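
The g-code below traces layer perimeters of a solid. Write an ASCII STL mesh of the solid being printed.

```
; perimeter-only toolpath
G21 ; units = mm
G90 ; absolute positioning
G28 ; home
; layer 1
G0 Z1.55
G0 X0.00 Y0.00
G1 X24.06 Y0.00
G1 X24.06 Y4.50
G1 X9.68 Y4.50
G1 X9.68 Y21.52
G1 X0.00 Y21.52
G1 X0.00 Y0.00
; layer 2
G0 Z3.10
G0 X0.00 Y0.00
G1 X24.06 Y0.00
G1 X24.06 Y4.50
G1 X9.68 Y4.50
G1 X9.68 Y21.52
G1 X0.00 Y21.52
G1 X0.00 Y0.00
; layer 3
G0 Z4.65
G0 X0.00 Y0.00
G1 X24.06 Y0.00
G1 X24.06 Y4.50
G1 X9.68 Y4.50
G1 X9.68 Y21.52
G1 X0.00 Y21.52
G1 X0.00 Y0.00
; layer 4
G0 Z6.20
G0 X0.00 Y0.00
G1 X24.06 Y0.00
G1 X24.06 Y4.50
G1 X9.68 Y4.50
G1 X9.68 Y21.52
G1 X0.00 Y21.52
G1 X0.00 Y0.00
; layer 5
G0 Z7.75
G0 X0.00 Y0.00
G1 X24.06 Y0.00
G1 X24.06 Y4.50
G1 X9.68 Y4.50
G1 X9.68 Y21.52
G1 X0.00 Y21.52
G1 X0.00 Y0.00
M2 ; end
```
solid part
  facet normal 0.0000 0.0000 -1.0000
    outer loop
      vertex 24.06 4.50 0.00
      vertex 24.06 0.00 0.00
      vertex 0.00 0.00 0.00
    endloop
  endfacet
  facet normal 0.0000 0.0000 -1.0000
    outer loop
      vertex 9.68 4.50 0.00
      vertex 24.06 4.50 0.00
      vertex 0.00 0.00 0.00
    endloop
  endfacet
  facet normal 0.0000 0.0000 -1.0000
    outer loop
      vertex 9.68 21.52 0.00
      vertex 9.68 4.50 0.00
      vertex 0.00 0.00 0.00
    endloop
  endfacet
  facet normal 0.0000 0.0000 -1.0000
    outer loop
      vertex 0.00 21.52 0.00
      vertex 9.68 21.52 0.00
      vertex 0.00 0.00 0.00
    endloop
  endfacet
  facet normal 0.0000 0.0000 1.0000
    outer loop
      vertex 0.00 0.00 7.75
      vertex 24.06 0.00 7.75
      vertex 24.06 4.50 7.75
    endloop
  endfacet
  facet normal 0.0000 0.0000 1.0000
    outer loop
      vertex 0.00 0.00 7.75
      vertex 24.06 4.50 7.75
      vertex 9.68 4.50 7.75
    endloop
  endfacet
  facet normal 0.0000 0.0000 1.0000
    outer loop
      vertex 0.00 0.00 7.75
      vertex 9.68 4.50 7.75
      vertex 9.68 21.52 7.75
    endloop
  endfacet
  facet normal 0.0000 0.0000 1.0000
    outer loop
      vertex 0.00 0.00 7.75
      vertex 9.68 21.52 7.75
      vertex 0.00 21.52 7.75
    endloop
  endfacet
  facet normal 0.0000 -1.0000 0.0000
    outer loop
      vertex 0.00 0.00 0.00
      vertex 24.06 0.00 0.00
      vertex 24.06 0.00 7.75
    endloop
  endfacet
  facet normal 0.0000 -1.0000 0.0000
    outer loop
      vertex 0.00 0.00 0.00
      vertex 24.06 0.00 7.75
      vertex 0.00 0.00 7.75
    endloop
  endfacet
  facet normal 1.0000 0.0000 0.0000
    outer loop
      vertex 24.06 0.00 0.00
      vertex 24.06 4.50 0.00
      vertex 24.06 4.50 7.75
    endloop
  endfacet
  facet normal 1.0000 0.0000 0.0000
    outer loop
      vertex 24.06 0.00 0.00
      vertex 24.06 4.50 7.75
      vertex 24.06 0.00 7.75
    endloop
  endfacet
  facet normal 0.0000 1.0000 0.0000
    outer loop
      vertex 24.06 4.50 0.00
      vertex 9.68 4.50 0.00
      vertex 9.68 4.50 7.75
    endloop
  endfacet
  facet normal 0.0000 1.0000 0.0000
    outer loop
      vertex 24.06 4.50 0.00
      vertex 9.68 4.50 7.75
      vertex 24.06 4.50 7.75
    endloop
  endfacet
  facet normal 1.0000 0.0000 0.0000
    outer loop
      vertex 9.68 4.50 0.00
      vertex 9.68 21.52 0.00
      vertex 9.68 21.52 7.75
    endloop
  endfacet
  facet normal 1.0000 0.0000 0.0000
    outer loop
      vertex 9.68 4.50 0.00
      vertex 9.68 21.52 7.75
      vertex 9.68 4.50 7.75
    endloop
  endfacet
  facet normal 0.0000 1.0000 0.0000
    outer loop
      vertex 9.68 21.52 0.00
      vertex 0.00 21.52 0.00
      vertex 0.00 21.52 7.75
    endloop
  endfacet
  facet normal 0.0000 1.0000 0.0000
    outer loop
      vertex 9.68 21.52 0.00
      vertex 0.00 21.52 7.75
      vertex 9.68 21.52 7.75
    endloop
  endfacet
  facet normal -1.0000 0.0000 0.0000
    outer loop
      vertex 0.00 21.52 0.00
      vertex 0.00 0.00 0.00
      vertex 0.00 0.00 7.75
    endloop
  endfacet
  facet normal -1.0000 0.0000 0.0000
    outer loop
      vertex 0.00 21.52 0.00
      vertex 0.00 0.00 7.75
      vertex 0.00 21.52 7.75
    endloop
  endfacet
endsolid part

The G0 Z moves step by Δz≈1.55 mm. Every layer's G1 loop is the same polygon, so the solid is a straight extrusion of it from z=0 to z≈7.75. Closing with flat bottom and top caps and triangulating gives 20 facets — an L-shaped prism: outer 24.1 × 21.5 mm, arm thicknesses ≈ 4.5 mm (horizontal) and 9.68 mm (vertical), extruded 7.75 mm in z.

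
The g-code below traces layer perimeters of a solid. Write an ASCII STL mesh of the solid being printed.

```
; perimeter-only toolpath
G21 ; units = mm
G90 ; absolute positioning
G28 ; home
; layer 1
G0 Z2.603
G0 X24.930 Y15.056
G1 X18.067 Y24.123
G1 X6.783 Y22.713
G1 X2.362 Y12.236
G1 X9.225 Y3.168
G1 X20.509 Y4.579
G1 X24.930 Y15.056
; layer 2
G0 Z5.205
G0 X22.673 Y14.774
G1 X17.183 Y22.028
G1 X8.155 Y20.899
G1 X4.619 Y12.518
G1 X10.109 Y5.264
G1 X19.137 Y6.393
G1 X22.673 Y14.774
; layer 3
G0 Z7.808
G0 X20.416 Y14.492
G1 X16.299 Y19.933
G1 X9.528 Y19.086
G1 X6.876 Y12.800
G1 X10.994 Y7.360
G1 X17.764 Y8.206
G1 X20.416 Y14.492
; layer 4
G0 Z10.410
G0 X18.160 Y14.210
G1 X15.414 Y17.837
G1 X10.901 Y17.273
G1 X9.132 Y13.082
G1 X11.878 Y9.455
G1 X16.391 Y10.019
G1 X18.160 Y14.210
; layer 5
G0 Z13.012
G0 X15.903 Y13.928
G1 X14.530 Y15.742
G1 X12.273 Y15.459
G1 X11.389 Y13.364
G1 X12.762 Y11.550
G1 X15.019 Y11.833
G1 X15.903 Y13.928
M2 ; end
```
solid part
  facet normal 0.0000 0.0000 -1.0000
    outer loop
      vertex 5.410 24.526 0.000
      vertex 18.951 26.219 0.000
      vertex 27.187 15.338 0.000
    endloop
  endfacet
  facet normal 0.0000 0.0000 -1.0000
    outer loop
      vertex 0.105 11.954 0.000
      vertex 5.410 24.526 0.000
      vertex 27.187 15.338 0.000
    endloop
  endfacet
  facet normal 0.0000 0.0000 -1.0000
    outer loop
      vertex 8.341 1.073 0.000
      vertex 0.105 11.954 0.000
      vertex 27.187 15.338 0.000
    endloop
  endfacet
  facet normal 0.0000 0.0000 -1.0000
    outer loop
      vertex 21.882 2.766 0.000
      vertex 8.341 1.073 0.000
      vertex 27.187 15.338 0.000
    endloop
  endfacet
  facet normal 0.6358 0.4812 0.6035
    outer loop
      vertex 27.187 15.338 0.000
      vertex 18.951 26.219 0.000
      vertex 13.646 13.646 15.615
    endloop
  endfacet
  facet normal -0.0989 0.7912 0.6035
    outer loop
      vertex 18.951 26.219 0.000
      vertex 5.410 24.526 0.000
      vertex 13.646 13.646 15.615
    endloop
  endfacet
  facet normal -0.7346 0.3100 0.6035
    outer loop
      vertex 5.410 24.526 0.000
      vertex 0.105 11.954 0.000
      vertex 13.646 13.646 15.615
    endloop
  endfacet
  facet normal -0.6358 -0.4812 0.6035
    outer loop
      vertex 0.105 11.954 0.000
      vertex 8.341 1.073 0.000
      vertex 13.646 13.646 15.615
    endloop
  endfacet
  facet normal 0.0989 -0.7912 0.6035
    outer loop
      vertex 8.341 1.073 0.000
      vertex 21.882 2.766 0.000
      vertex 13.646 13.646 15.615
    endloop
  endfacet
  facet normal 0.7346 -0.3100 0.6035
    outer loop
      vertex 21.882 2.766 0.000
      vertex 27.187 15.338 0.000
      vertex 13.646 13.646 15.615
    endloop
  endfacet
endsolid part

The G0 Z moves step by Δz≈2.603 mm. The G1 loops shrink linearly with z, so the solid tapers from its base footprint up to z≈15.6. Closing with a flat bottom cap and the tapered top and triangulating gives 10 facets — a regular 6-sided pyramid, base circumscribed radius ≈ 13.6 mm, apex at z ≈ 15.6 mm.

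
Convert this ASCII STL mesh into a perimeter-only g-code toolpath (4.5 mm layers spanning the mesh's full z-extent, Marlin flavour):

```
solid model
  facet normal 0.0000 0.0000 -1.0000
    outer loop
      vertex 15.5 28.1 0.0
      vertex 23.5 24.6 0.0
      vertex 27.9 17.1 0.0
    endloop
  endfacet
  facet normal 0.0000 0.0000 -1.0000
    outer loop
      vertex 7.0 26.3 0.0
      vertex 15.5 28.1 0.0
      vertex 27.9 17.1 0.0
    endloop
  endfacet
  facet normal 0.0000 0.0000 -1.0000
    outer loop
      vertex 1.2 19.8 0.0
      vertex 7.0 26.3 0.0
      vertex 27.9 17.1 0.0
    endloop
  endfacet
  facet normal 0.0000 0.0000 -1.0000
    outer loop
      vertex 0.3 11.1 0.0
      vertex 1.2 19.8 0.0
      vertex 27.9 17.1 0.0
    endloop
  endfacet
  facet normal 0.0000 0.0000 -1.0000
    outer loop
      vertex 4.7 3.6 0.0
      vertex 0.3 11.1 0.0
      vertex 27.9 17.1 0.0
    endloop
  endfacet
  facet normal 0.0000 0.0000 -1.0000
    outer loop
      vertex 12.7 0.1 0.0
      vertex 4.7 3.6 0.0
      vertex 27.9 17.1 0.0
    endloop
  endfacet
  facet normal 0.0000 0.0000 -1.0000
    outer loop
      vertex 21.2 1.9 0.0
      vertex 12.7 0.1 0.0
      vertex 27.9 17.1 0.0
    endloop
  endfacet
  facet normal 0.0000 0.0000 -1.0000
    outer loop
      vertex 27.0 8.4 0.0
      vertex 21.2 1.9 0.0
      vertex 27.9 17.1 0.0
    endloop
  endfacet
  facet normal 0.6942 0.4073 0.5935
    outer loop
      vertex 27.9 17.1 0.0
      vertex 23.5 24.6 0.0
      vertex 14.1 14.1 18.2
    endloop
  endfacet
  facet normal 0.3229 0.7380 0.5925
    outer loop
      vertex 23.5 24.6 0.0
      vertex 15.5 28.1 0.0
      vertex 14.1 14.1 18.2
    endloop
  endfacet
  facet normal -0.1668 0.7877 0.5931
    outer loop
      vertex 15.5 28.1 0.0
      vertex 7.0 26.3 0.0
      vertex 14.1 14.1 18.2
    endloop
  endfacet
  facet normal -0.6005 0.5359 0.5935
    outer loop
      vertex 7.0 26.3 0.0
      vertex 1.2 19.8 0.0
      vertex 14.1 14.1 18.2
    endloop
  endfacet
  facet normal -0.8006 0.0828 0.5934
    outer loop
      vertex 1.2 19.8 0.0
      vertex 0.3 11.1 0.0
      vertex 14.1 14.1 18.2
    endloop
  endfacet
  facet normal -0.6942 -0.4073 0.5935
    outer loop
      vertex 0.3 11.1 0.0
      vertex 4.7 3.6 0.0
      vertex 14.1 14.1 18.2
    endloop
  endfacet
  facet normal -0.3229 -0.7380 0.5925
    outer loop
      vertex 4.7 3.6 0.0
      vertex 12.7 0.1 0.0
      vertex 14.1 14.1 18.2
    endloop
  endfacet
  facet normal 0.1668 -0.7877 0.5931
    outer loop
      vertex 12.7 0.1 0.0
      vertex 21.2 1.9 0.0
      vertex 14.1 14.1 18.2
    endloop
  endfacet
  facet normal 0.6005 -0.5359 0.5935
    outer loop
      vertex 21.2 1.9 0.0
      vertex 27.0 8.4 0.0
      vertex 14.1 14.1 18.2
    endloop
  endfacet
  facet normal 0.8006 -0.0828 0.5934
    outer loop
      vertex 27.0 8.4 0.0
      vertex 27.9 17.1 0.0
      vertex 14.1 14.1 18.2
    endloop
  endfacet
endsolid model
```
; perimeter-only toolpath
G21 ; units = mm
G90 ; absolute positioning
G28 ; home
; layer 1
G0 Z4.5
G0 X24.4 Y16.4
G1 X21.1 Y22.0
G1 X15.2 Y24.6
G1 X8.8 Y23.2
G1 X4.4 Y18.4
G1 X3.8 Y11.8
G1 X7.1 Y6.2
G1 X13.0 Y3.6
G1 X19.4 Y4.9
G1 X23.8 Y9.8
G1 X24.4 Y16.4
; layer 2
G0 Z9.1
G0 X21.0 Y15.6
G1 X18.8 Y19.4
G1 X14.8 Y21.1
G1 X10.6 Y20.2
G1 X7.6 Y16.9
G1 X7.2 Y12.6
G1 X9.4 Y8.8
G1 X13.4 Y7.1
G1 X17.6 Y8.0
G1 X20.6 Y11.2
G1 X21.0 Y15.6
; layer 3
G0 Z13.6
G0 X17.5 Y14.8
G1 X16.4 Y16.7
G1 X14.4 Y17.6
G1 X12.3 Y17.1
G1 X10.9 Y15.5
G1 X10.6 Y13.3
G1 X11.8 Y11.5
G1 X13.8 Y10.6
G1 X15.9 Y11.0
G1 X17.3 Y12.7
G1 X17.5 Y14.8
M2 ; end

The solid is a regular 10-sided pyramid, base circumscribed radius ≈ 14.1 mm, apex at z ≈ 18.2 mm. Slicing at Δz = 4.5 mm — 4 equal slices spanning the solid's height, so layer i sits at z = i·h/4 — gives 3 non-empty perimeters. Each is a 10-segment closed polygon; G0 lifts to the layer z and rapids to the start vertex, then G1 traces the edges. The cross-section shrinks linearly with z (the slice at the apex is degenerate and omitted).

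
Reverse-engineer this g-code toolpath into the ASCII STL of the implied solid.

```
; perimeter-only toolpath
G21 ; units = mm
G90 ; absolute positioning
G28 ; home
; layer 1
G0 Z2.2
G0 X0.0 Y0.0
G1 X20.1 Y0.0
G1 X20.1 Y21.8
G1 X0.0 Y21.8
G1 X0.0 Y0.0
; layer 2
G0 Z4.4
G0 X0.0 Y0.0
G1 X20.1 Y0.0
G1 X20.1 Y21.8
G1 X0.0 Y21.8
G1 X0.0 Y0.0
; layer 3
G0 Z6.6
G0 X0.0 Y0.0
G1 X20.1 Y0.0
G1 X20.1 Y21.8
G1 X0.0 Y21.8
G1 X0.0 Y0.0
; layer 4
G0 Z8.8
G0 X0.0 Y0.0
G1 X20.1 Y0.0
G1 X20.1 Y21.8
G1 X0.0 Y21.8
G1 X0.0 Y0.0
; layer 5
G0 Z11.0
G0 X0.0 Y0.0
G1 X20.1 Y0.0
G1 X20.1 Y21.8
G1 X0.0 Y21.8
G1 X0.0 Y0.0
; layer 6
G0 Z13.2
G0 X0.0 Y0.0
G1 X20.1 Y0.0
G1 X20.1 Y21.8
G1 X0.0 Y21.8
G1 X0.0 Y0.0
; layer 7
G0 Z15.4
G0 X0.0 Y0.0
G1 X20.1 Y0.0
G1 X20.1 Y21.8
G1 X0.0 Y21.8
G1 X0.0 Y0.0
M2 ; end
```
solid part
  facet normal 0.0000 0.0000 -1.0000
    outer loop
      vertex 20.1 21.8 0.0
      vertex 20.1 0.0 0.0
      vertex 0.0 0.0 0.0
    endloop
  endfacet
  facet normal 0.0000 0.0000 -1.0000
    outer loop
      vertex 0.0 21.8 0.0
      vertex 20.1 21.8 0.0
      vertex 0.0 0.0 0.0
    endloop
  endfacet
  facet normal 0.0000 0.0000 1.0000
    outer loop
      vertex 0.0 0.0 15.4
      vertex 20.1 0.0 15.4
      vertex 20.1 21.8 15.4
    endloop
  endfacet
  facet normal 0.0000 0.0000 1.0000
    outer loop
      vertex 0.0 0.0 15.4
      vertex 20.1 21.8 15.4
      vertex 0.0 21.8 15.4
    endloop
  endfacet
  facet normal 0.0000 -1.0000 0.0000
    outer loop
      vertex 0.0 0.0 0.0
      vertex 20.1 0.0 0.0
      vertex 20.1 0.0 15.4
    endloop
  endfacet
  facet normal 0.0000 -1.0000 0.0000
    outer loop
      vertex 0.0 0.0 0.0
      vertex 20.1 0.0 15.4
      vertex 0.0 0.0 15.4
    endloop
  endfacet
  facet normal 0.0000 1.0000 0.0000
    outer loop
      vertex 20.1 21.8 15.4
      vertex 20.1 21.8 0.0
      vertex 0.0 21.8 0.0
    endloop
  endfacet
  facet normal 0.0000 1.0000 0.0000
    outer loop
      vertex 0.0 21.8 15.4
      vertex 20.1 21.8 15.4
      vertex 0.0 21.8 0.0
    endloop
  endfacet
  facet normal -1.0000 0.0000 0.0000
    outer loop
      vertex 0.0 21.8 15.4
      vertex 0.0 21.8 0.0
      vertex 0.0 0.0 0.0
    endloop
  endfacet
  facet normal -1.0000 0.0000 0.0000
    outer loop
      vertex 0.0 0.0 15.4
      vertex 0.0 21.8 15.4
      vertex 0.0 0.0 0.0
    endloop
  endfacet
  facet normal 1.0000 0.0000 0.0000
    outer loop
      vertex 20.1 0.0 0.0
      vertex 20.1 21.8 0.0
      vertex 20.1 21.8 15.4
    endloop
  endfacet
  facet normal 1.0000 0.0000 0.0000
    outer loop
      vertex 20.1 0.0 0.0
      vertex 20.1 21.8 15.4
      vertex 20.1 0.0 15.4
    endloop
  endfacet
endsolid part

The G0 Z moves step by Δz≈2.2 mm. Every layer's G1 loop is the same polygon, so the solid is a straight extrusion of it from z=0 to z≈15.4. Closing with flat bottom and top caps and triangulating gives 12 facets — a rectangular box, roughly 20.1 × 21.8 mm footprint and 15.4 mm tall.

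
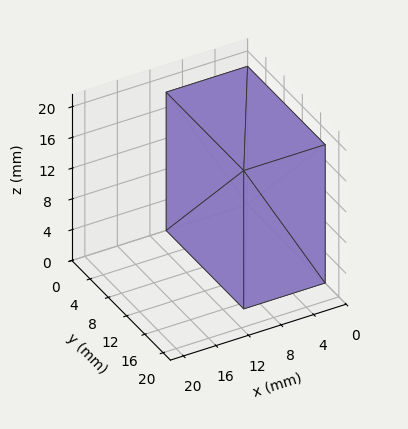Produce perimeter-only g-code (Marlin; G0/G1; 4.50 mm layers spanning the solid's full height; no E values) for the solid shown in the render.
Reading the render: the shape is a rectangular box, roughly 10 × 17 mm footprint and 18 mm tall (dimensions read to the nearest mm from the axis ticks). For the g-code, the solid's height is divided into equal slices at the stated Δz and each level perimeter traced with G1 moves after a G0 lift.

; perimeter-only toolpath
G21 ; units = mm
G90 ; absolute positioning
G28 ; home
; layer 1
G0 Z4.50
G0 X0.00 Y0.00
G1 X10.00 Y0.00
G1 X10.00 Y17.00
G1 X0.00 Y17.00
G1 X0.00 Y0.00
; layer 2
G0 Z9.00
G0 X0.00 Y0.00
G1 X10.00 Y0.00
G1 X10.00 Y17.00
G1 X0.00 Y17.00
G1 X0.00 Y0.00
; layer 3
G0 Z13.50
G0 X0.00 Y0.00
G1 X10.00 Y0.00
G1 X10.00 Y17.00
G1 X0.00 Y17.00
G1 X0.00 Y0.00
; layer 4
G0 Z18.00
G0 X0.00 Y0.00
G1 X10.00 Y0.00
G1 X10.00 Y17.00
G1 X0.00 Y17.00
G1 X0.00 Y0.00
M2 ; end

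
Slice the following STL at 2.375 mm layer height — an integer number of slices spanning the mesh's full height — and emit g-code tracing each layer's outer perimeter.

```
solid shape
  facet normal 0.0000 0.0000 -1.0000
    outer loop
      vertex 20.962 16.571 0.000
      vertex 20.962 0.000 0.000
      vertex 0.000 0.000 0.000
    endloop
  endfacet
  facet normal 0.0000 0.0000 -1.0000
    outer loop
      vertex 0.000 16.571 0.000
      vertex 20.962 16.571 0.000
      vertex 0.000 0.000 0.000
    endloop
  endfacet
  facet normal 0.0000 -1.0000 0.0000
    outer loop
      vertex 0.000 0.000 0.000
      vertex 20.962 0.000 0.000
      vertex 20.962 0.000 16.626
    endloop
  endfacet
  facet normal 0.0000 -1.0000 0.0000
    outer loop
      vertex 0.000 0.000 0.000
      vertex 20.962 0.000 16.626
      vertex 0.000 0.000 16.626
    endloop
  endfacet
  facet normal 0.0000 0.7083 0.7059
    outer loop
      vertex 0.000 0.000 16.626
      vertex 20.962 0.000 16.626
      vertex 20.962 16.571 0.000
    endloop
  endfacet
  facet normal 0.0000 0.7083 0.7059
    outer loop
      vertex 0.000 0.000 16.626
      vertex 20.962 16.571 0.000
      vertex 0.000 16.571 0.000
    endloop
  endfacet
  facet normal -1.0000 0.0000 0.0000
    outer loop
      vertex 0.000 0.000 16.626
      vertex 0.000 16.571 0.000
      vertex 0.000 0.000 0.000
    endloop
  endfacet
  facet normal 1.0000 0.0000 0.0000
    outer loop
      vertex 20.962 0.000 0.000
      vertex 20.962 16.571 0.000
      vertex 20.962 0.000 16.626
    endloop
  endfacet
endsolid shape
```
; perimeter-only toolpath
G21 ; units = mm
G90 ; absolute positioning
G28 ; home
; layer 1
G0 Z2.375
G0 X0.000 Y0.000
G1 X20.962 Y0.000
G1 X20.962 Y14.204
G1 X0.000 Y14.204
G1 X0.000 Y0.000
; layer 2
G0 Z4.750
G0 X0.000 Y0.000
G1 X20.962 Y0.000
G1 X20.962 Y11.836
G1 X0.000 Y11.836
G1 X0.000 Y0.000
; layer 3
G0 Z7.125
G0 X0.000 Y0.000
G1 X20.962 Y0.000
G1 X20.962 Y9.469
G1 X0.000 Y9.469
G1 X0.000 Y0.000
; layer 4
G0 Z9.501
G0 X0.000 Y0.000
G1 X20.962 Y0.000
G1 X20.962 Y7.102
G1 X0.000 Y7.102
G1 X0.000 Y0.000
; layer 5
G0 Z11.876
G0 X0.000 Y0.000
G1 X20.962 Y0.000
G1 X20.962 Y4.735
G1 X0.000 Y4.735
G1 X0.000 Y0.000
; layer 6
G0 Z14.251
G0 X0.000 Y0.000
G1 X20.962 Y0.000
G1 X20.962 Y2.367
G1 X0.000 Y2.367
G1 X0.000 Y0.000
M2 ; end

The solid is a wedge (ramp): 21 × 16.6 mm base, rising to 16.6 mm along the y=0 edge and sloping linearly to z=0 at y=16.6. Slicing at Δz = 2.375 mm — 7 equal slices spanning the solid's height, so layer i sits at z = i·h/7 — gives 6 non-empty perimeters. Each is a 4-segment closed polygon; G0 lifts to the layer z and rapids to the start vertex, then G1 traces the edges. The cross-section shrinks linearly with z (the slice at the apex is degenerate and omitted).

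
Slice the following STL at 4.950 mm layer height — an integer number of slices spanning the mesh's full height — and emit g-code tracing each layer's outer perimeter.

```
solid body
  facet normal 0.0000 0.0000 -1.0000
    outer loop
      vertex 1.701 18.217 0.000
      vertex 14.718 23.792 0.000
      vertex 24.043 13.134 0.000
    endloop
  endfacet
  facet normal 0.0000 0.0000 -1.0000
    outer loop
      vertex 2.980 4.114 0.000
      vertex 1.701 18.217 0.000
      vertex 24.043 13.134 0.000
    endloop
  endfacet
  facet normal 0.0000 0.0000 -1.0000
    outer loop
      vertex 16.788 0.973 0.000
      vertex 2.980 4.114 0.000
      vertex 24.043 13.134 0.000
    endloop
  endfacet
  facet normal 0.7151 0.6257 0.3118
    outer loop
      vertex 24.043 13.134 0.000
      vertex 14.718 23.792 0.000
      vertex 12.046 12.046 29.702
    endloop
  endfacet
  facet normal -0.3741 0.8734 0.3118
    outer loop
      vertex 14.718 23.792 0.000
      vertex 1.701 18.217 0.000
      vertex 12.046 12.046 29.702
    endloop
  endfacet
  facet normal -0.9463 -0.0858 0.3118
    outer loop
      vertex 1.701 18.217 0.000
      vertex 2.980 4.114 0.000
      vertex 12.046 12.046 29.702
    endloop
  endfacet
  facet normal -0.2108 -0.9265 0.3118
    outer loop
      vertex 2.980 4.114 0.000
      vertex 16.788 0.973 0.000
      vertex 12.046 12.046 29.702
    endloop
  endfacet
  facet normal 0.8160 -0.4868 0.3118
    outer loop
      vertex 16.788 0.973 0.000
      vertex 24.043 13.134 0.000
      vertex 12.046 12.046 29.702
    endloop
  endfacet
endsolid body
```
; perimeter-only toolpath
G21 ; units = mm
G90 ; absolute positioning
G28 ; home
; layer 1
G0 Z4.950
G0 X22.043 Y12.953
G1 X14.273 Y21.834
G1 X3.425 Y17.188
G1 X4.491 Y5.436
G1 X15.998 Y2.819
G1 X22.043 Y12.953
; layer 2
G0 Z9.901
G0 X20.044 Y12.771
G1 X13.827 Y19.877
G1 X5.149 Y16.160
G1 X6.002 Y6.758
G1 X15.207 Y4.664
G1 X20.044 Y12.771
; layer 3
G0 Z14.851
G0 X18.044 Y12.590
G1 X13.382 Y17.919
G1 X6.874 Y15.131
G1 X7.513 Y8.080
G1 X14.417 Y6.510
G1 X18.044 Y12.590
; layer 4
G0 Z19.801
G0 X16.045 Y12.409
G1 X12.937 Y15.961
G1 X8.598 Y14.103
G1 X9.024 Y9.402
G1 X13.627 Y8.355
G1 X16.045 Y12.409
; layer 5
G0 Z24.752
G0 X14.046 Y12.227
G1 X12.491 Y14.004
G1 X10.322 Y13.075
G1 X10.535 Y10.724
G1 X12.836 Y10.200
G1 X14.046 Y12.227
M2 ; end

The solid is a regular 5-sided pyramid, base circumscribed radius ≈ 12 mm, apex at z ≈ 29.7 mm. Slicing at Δz = 4.950 mm — 6 equal slices spanning the solid's height, so layer i sits at z = i·h/6 — gives 5 non-empty perimeters. Each is a 5-segment closed polygon; G0 lifts to the layer z and rapids to the start vertex, then G1 traces the edges. The cross-section shrinks linearly with z (the slice at the apex is degenerate and omitted).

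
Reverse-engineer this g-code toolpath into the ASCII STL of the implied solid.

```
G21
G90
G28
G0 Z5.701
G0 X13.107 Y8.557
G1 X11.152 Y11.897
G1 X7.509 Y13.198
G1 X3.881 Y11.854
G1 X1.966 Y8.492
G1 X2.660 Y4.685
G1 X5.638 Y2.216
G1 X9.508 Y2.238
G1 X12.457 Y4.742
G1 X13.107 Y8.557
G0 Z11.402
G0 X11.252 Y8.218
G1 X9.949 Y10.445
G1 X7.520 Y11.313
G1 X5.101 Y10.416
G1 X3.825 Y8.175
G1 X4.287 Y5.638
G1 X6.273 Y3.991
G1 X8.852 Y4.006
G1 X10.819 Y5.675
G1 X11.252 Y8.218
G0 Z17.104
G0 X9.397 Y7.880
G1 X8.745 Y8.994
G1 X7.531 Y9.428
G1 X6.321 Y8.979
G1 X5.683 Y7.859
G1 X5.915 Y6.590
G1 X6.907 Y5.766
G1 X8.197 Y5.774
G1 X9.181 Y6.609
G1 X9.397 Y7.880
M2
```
solid part
  facet normal 0.0000 0.0000 -1.0000
    outer loop
      vertex 7.498 15.084 0.000
      vertex 12.356 13.348 0.000
      vertex 14.962 8.895 0.000
    endloop
  endfacet
  facet normal 0.0000 0.0000 -1.0000
    outer loop
      vertex 2.660 13.291 0.000
      vertex 7.498 15.084 0.000
      vertex 14.962 8.895 0.000
    endloop
  endfacet
  facet normal 0.0000 0.0000 -1.0000
    outer loop
      vertex 0.107 8.808 0.000
      vertex 2.660 13.291 0.000
      vertex 14.962 8.895 0.000
    endloop
  endfacet
  facet normal 0.0000 0.0000 -1.0000
    outer loop
      vertex 1.033 3.733 0.000
      vertex 0.107 8.808 0.000
      vertex 14.962 8.895 0.000
    endloop
  endfacet
  facet normal 0.0000 0.0000 -1.0000
    outer loop
      vertex 5.004 0.440 0.000
      vertex 1.033 3.733 0.000
      vertex 14.962 8.895 0.000
    endloop
  endfacet
  facet normal 0.0000 0.0000 -1.0000
    outer loop
      vertex 10.163 0.470 0.000
      vertex 5.004 0.440 0.000
      vertex 14.962 8.895 0.000
    endloop
  endfacet
  facet normal 0.0000 0.0000 -1.0000
    outer loop
      vertex 14.096 3.809 0.000
      vertex 10.163 0.470 0.000
      vertex 14.962 8.895 0.000
    endloop
  endfacet
  facet normal 0.8242 0.4823 0.2968
    outer loop
      vertex 14.962 8.895 0.000
      vertex 12.356 13.348 0.000
      vertex 7.542 7.542 22.805
    endloop
  endfacet
  facet normal 0.3213 0.8993 0.2968
    outer loop
      vertex 12.356 13.348 0.000
      vertex 7.498 15.084 0.000
      vertex 7.542 7.542 22.805
    endloop
  endfacet
  facet normal -0.3319 0.8954 0.2968
    outer loop
      vertex 7.498 15.084 0.000
      vertex 2.660 13.291 0.000
      vertex 7.542 7.542 22.805
    endloop
  endfacet
  facet normal -0.8298 0.4726 0.2968
    outer loop
      vertex 2.660 13.291 0.000
      vertex 0.107 8.808 0.000
      vertex 7.542 7.542 22.805
    endloop
  endfacet
  facet normal -0.9394 -0.1714 0.2968
    outer loop
      vertex 0.107 8.808 0.000
      vertex 1.033 3.733 0.000
      vertex 7.542 7.542 22.805
    endloop
  endfacet
  facet normal -0.6096 -0.7351 0.2968
    outer loop
      vertex 1.033 3.733 0.000
      vertex 5.004 0.440 0.000
      vertex 7.542 7.542 22.805
    endloop
  endfacet
  facet normal 0.0056 -0.9549 0.2968
    outer loop
      vertex 5.004 0.440 0.000
      vertex 10.163 0.470 0.000
      vertex 7.542 7.542 22.805
    endloop
  endfacet
  facet normal 0.6180 -0.7280 0.2968
    outer loop
      vertex 10.163 0.470 0.000
      vertex 14.096 3.809 0.000
      vertex 7.542 7.542 22.805
    endloop
  endfacet
  facet normal 0.9414 -0.1603 0.2968
    outer loop
      vertex 14.096 3.809 0.000
      vertex 14.962 8.895 0.000
      vertex 7.542 7.542 22.805
    endloop
  endfacet
endsolid part

The G0 Z moves step by Δz≈5.701 mm. The G1 loops shrink linearly with z, so the solid tapers from its base footprint up to z≈22.8. Closing with a flat bottom cap and the tapered top and triangulating gives 16 facets — a regular 9-sided pyramid, base circumscribed radius ≈ 7.54 mm, apex at z ≈ 22.8 mm.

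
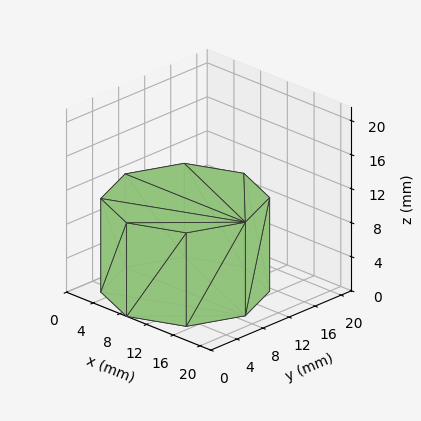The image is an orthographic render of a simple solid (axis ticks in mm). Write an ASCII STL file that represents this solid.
Reading the render: the shape is a regular 8-sided prism (a cylinder approximated with 8 flat sides), circumscribed radius ≈ 9 mm, height ≈ 11 mm (dimensions read to the nearest mm from the axis ticks). For the STL, each face is triangulated and given an outward normal.

solid part
  facet normal 0.0000 0.0000 -1.0000
    outer loop
      vertex 9.0 18.0 0.0
      vertex 15.4 15.4 0.0
      vertex 18.0 9.0 0.0
    endloop
  endfacet
  facet normal 0.0000 0.0000 -1.0000
    outer loop
      vertex 2.6 15.4 0.0
      vertex 9.0 18.0 0.0
      vertex 18.0 9.0 0.0
    endloop
  endfacet
  facet normal 0.0000 0.0000 -1.0000
    outer loop
      vertex 0.0 9.0 0.0
      vertex 2.6 15.4 0.0
      vertex 18.0 9.0 0.0
    endloop
  endfacet
  facet normal 0.0000 0.0000 -1.0000
    outer loop
      vertex 2.6 2.6 0.0
      vertex 0.0 9.0 0.0
      vertex 18.0 9.0 0.0
    endloop
  endfacet
  facet normal 0.0000 0.0000 -1.0000
    outer loop
      vertex 9.0 0.0 0.0
      vertex 2.6 2.6 0.0
      vertex 18.0 9.0 0.0
    endloop
  endfacet
  facet normal 0.0000 0.0000 -1.0000
    outer loop
      vertex 15.4 2.6 0.0
      vertex 9.0 0.0 0.0
      vertex 18.0 9.0 0.0
    endloop
  endfacet
  facet normal 0.0000 0.0000 1.0000
    outer loop
      vertex 18.0 9.0 11.0
      vertex 15.4 15.4 11.0
      vertex 9.0 18.0 11.0
    endloop
  endfacet
  facet normal 0.0000 0.0000 1.0000
    outer loop
      vertex 18.0 9.0 11.0
      vertex 9.0 18.0 11.0
      vertex 2.6 15.4 11.0
    endloop
  endfacet
  facet normal 0.0000 0.0000 1.0000
    outer loop
      vertex 18.0 9.0 11.0
      vertex 2.6 15.4 11.0
      vertex 0.0 9.0 11.0
    endloop
  endfacet
  facet normal 0.0000 0.0000 1.0000
    outer loop
      vertex 18.0 9.0 11.0
      vertex 0.0 9.0 11.0
      vertex 2.6 2.6 11.0
    endloop
  endfacet
  facet normal 0.0000 0.0000 1.0000
    outer loop
      vertex 18.0 9.0 11.0
      vertex 2.6 2.6 11.0
      vertex 9.0 0.0 11.0
    endloop
  endfacet
  facet normal 0.0000 0.0000 1.0000
    outer loop
      vertex 18.0 9.0 11.0
      vertex 9.0 0.0 11.0
      vertex 15.4 2.6 11.0
    endloop
  endfacet
  facet normal 0.9265 0.3764 0.0000
    outer loop
      vertex 18.0 9.0 0.0
      vertex 15.4 15.4 0.0
      vertex 15.4 15.4 11.0
    endloop
  endfacet
  facet normal 0.9265 0.3764 0.0000
    outer loop
      vertex 18.0 9.0 0.0
      vertex 15.4 15.4 11.0
      vertex 18.0 9.0 11.0
    endloop
  endfacet
  facet normal 0.3764 0.9265 0.0000
    outer loop
      vertex 15.4 15.4 0.0
      vertex 9.0 18.0 0.0
      vertex 9.0 18.0 11.0
    endloop
  endfacet
  facet normal 0.3764 0.9265 0.0000
    outer loop
      vertex 15.4 15.4 0.0
      vertex 9.0 18.0 11.0
      vertex 15.4 15.4 11.0
    endloop
  endfacet
  facet normal -0.3764 0.9265 0.0000
    outer loop
      vertex 9.0 18.0 0.0
      vertex 2.6 15.4 0.0
      vertex 2.6 15.4 11.0
    endloop
  endfacet
  facet normal -0.3764 0.9265 0.0000
    outer loop
      vertex 9.0 18.0 0.0
      vertex 2.6 15.4 11.0
      vertex 9.0 18.0 11.0
    endloop
  endfacet
  facet normal -0.9265 0.3764 0.0000
    outer loop
      vertex 2.6 15.4 0.0
      vertex 0.0 9.0 0.0
      vertex 0.0 9.0 11.0
    endloop
  endfacet
  facet normal -0.9265 0.3764 0.0000
    outer loop
      vertex 2.6 15.4 0.0
      vertex 0.0 9.0 11.0
      vertex 2.6 15.4 11.0
    endloop
  endfacet
  facet normal -0.9265 -0.3764 0.0000
    outer loop
      vertex 0.0 9.0 0.0
      vertex 2.6 2.6 0.0
      vertex 2.6 2.6 11.0
    endloop
  endfacet
  facet normal -0.9265 -0.3764 0.0000
    outer loop
      vertex 0.0 9.0 0.0
      vertex 2.6 2.6 11.0
      vertex 0.0 9.0 11.0
    endloop
  endfacet
  facet normal -0.3764 -0.9265 0.0000
    outer loop
      vertex 2.6 2.6 0.0
      vertex 9.0 0.0 0.0
      vertex 9.0 0.0 11.0
    endloop
  endfacet
  facet normal -0.3764 -0.9265 0.0000
    outer loop
      vertex 2.6 2.6 0.0
      vertex 9.0 0.0 11.0
      vertex 2.6 2.6 11.0
    endloop
  endfacet
  facet normal 0.3764 -0.9265 0.0000
    outer loop
      vertex 9.0 0.0 0.0
      vertex 15.4 2.6 0.0
      vertex 15.4 2.6 11.0
    endloop
  endfacet
  facet normal 0.3764 -0.9265 0.0000
    outer loop
      vertex 9.0 0.0 0.0
      vertex 15.4 2.6 11.0
      vertex 9.0 0.0 11.0
    endloop
  endfacet
  facet normal 0.9265 -0.3764 0.0000
    outer loop
      vertex 15.4 2.6 0.0
      vertex 18.0 9.0 0.0
      vertex 18.0 9.0 11.0
    endloop
  endfacet
  facet normal 0.9265 -0.3764 0.0000
    outer loop
      vertex 15.4 2.6 0.0
      vertex 18.0 9.0 11.0
      vertex 15.4 2.6 11.0
    endloop
  endfacet
endsolid part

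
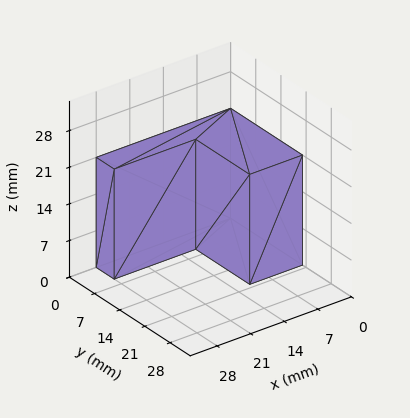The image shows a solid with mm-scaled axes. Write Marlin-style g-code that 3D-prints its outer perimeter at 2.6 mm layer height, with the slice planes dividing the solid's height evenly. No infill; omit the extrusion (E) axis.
Reading the render: the shape is an L-shaped prism: outer 28 × 20 mm, arm thicknesses ≈ 5 mm (horizontal) and 11 mm (vertical), extruded 21 mm in z (dimensions read to the nearest mm from the axis ticks). For the g-code, the solid's height is divided into equal slices at the stated Δz and each level perimeter traced with G1 moves after a G0 lift.

; perimeter-only toolpath
G21 ; units = mm
G90 ; absolute positioning
G28 ; home
; layer 1
G0 Z2.6
G0 X0.0 Y0.0
G1 X28.0 Y0.0
G1 X28.0 Y5.0
G1 X11.0 Y5.0
G1 X11.0 Y20.0
G1 X0.0 Y20.0
G1 X0.0 Y0.0
; layer 2
G0 Z5.2
G0 X0.0 Y0.0
G1 X28.0 Y0.0
G1 X28.0 Y5.0
G1 X11.0 Y5.0
G1 X11.0 Y20.0
G1 X0.0 Y20.0
G1 X0.0 Y0.0
; layer 3
G0 Z7.9
G0 X0.0 Y0.0
G1 X28.0 Y0.0
G1 X28.0 Y5.0
G1 X11.0 Y5.0
G1 X11.0 Y20.0
G1 X0.0 Y20.0
G1 X0.0 Y0.0
; layer 4
G0 Z10.5
G0 X0.0 Y0.0
G1 X28.0 Y0.0
G1 X28.0 Y5.0
G1 X11.0 Y5.0
G1 X11.0 Y20.0
G1 X0.0 Y20.0
G1 X0.0 Y0.0
; layer 5
G0 Z13.1
G0 X0.0 Y0.0
G1 X28.0 Y0.0
G1 X28.0 Y5.0
G1 X11.0 Y5.0
G1 X11.0 Y20.0
G1 X0.0 Y20.0
G1 X0.0 Y0.0
; layer 6
G0 Z15.8
G0 X0.0 Y0.0
G1 X28.0 Y0.0
G1 X28.0 Y5.0
G1 X11.0 Y5.0
G1 X11.0 Y20.0
G1 X0.0 Y20.0
G1 X0.0 Y0.0
; layer 7
G0 Z18.4
G0 X0.0 Y0.0
G1 X28.0 Y0.0
G1 X28.0 Y5.0
G1 X11.0 Y5.0
G1 X11.0 Y20.0
G1 X0.0 Y20.0
G1 X0.0 Y0.0
; layer 8
G0 Z21.0
G0 X0.0 Y0.0
G1 X28.0 Y0.0
G1 X28.0 Y5.0
G1 X11.0 Y5.0
G1 X11.0 Y20.0
G1 X0.0 Y20.0
G1 X0.0 Y0.0
M2 ; end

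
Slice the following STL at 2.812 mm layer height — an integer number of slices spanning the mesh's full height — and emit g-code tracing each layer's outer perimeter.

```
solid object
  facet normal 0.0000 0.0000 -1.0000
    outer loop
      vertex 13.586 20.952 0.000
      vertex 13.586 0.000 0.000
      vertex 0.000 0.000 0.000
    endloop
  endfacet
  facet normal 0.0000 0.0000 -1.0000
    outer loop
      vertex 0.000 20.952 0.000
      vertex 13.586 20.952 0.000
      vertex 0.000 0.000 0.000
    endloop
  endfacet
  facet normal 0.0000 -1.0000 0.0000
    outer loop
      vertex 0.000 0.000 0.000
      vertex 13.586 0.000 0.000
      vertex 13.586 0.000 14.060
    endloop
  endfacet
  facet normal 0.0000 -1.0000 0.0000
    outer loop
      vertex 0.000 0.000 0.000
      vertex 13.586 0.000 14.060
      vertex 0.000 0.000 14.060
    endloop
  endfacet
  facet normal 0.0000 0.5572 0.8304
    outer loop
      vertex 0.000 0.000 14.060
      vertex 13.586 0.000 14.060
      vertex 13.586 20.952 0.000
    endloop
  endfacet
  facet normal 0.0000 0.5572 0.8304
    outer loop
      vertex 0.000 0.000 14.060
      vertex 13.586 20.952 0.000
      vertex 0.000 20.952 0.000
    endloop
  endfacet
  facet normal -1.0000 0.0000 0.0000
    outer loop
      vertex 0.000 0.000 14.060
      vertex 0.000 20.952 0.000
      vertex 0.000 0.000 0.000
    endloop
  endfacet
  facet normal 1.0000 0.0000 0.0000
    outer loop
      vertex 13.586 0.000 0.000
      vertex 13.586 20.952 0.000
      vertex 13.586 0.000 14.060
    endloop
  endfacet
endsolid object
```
; perimeter-only toolpath
G21 ; units = mm
G90 ; absolute positioning
G28 ; home
; layer 1
G0 Z2.812
G0 X0.000 Y0.000
G1 X13.586 Y0.000
G1 X13.586 Y16.762
G1 X0.000 Y16.762
G1 X0.000 Y0.000
; layer 2
G0 Z5.624
G0 X0.000 Y0.000
G1 X13.586 Y0.000
G1 X13.586 Y12.571
G1 X0.000 Y12.571
G1 X0.000 Y0.000
; layer 3
G0 Z8.436
G0 X0.000 Y0.000
G1 X13.586 Y0.000
G1 X13.586 Y8.381
G1 X0.000 Y8.381
G1 X0.000 Y0.000
; layer 4
G0 Z11.248
G0 X0.000 Y0.000
G1 X13.586 Y0.000
G1 X13.586 Y4.190
G1 X0.000 Y4.190
G1 X0.000 Y0.000
M2 ; end

The solid is a wedge (ramp): 13.6 × 21 mm base, rising to 14.1 mm along the y=0 edge and sloping linearly to z=0 at y=21. Slicing at Δz = 2.812 mm — 5 equal slices spanning the solid's height, so layer i sits at z = i·h/5 — gives 4 non-empty perimeters. Each is a 4-segment closed polygon; G0 lifts to the layer z and rapids to the start vertex, then G1 traces the edges. The cross-section shrinks linearly with z (the slice at the apex is degenerate and omitted).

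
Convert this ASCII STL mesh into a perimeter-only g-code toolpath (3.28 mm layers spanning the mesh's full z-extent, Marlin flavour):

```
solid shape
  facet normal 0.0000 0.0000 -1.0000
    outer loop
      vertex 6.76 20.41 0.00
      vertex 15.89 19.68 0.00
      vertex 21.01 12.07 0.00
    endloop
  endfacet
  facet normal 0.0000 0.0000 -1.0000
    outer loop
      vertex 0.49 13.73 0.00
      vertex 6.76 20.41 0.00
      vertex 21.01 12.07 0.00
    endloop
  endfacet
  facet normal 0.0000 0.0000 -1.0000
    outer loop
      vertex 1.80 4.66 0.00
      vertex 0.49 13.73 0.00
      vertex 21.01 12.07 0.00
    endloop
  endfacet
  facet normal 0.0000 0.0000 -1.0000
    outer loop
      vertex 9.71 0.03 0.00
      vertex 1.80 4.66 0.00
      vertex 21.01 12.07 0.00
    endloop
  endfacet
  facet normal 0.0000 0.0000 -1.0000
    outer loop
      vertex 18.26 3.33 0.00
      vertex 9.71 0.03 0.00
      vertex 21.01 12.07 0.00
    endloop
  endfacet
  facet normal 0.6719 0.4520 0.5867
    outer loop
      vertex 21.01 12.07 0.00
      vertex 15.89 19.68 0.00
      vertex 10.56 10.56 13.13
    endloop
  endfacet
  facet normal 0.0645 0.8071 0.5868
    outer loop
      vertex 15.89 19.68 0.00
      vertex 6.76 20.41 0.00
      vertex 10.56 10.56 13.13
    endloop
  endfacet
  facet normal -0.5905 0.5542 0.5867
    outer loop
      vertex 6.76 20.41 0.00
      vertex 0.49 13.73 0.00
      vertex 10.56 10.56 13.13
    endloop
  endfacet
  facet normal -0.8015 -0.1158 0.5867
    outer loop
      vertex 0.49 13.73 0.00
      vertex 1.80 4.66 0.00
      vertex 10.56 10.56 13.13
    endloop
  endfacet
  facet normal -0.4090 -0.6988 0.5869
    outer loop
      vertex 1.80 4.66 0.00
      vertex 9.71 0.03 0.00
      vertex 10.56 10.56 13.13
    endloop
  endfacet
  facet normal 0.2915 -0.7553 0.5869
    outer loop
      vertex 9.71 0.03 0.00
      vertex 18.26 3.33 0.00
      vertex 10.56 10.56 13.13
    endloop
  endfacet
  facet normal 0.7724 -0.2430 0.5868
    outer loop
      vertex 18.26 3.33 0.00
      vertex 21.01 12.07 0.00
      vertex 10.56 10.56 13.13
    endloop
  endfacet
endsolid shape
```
; perimeter-only toolpath
G21 ; units = mm
G90 ; absolute positioning
G28 ; home
; layer 1
G0 Z3.28
G0 X18.40 Y11.69
G1 X14.56 Y17.40
G1 X7.71 Y17.95
G1 X3.01 Y12.94
G1 X3.99 Y6.13
G1 X9.92 Y2.66
G1 X16.34 Y5.14
G1 X18.40 Y11.69
; layer 2
G0 Z6.57
G0 X15.79 Y11.32
G1 X13.23 Y15.12
G1 X8.66 Y15.48
G1 X5.53 Y12.14
G1 X6.18 Y7.61
G1 X10.14 Y5.29
G1 X14.41 Y6.95
G1 X15.79 Y11.32
; layer 3
G0 Z9.85
G0 X13.17 Y10.94
G1 X11.89 Y12.84
G1 X9.61 Y13.02
G1 X8.04 Y11.35
G1 X8.37 Y9.09
G1 X10.35 Y7.93
G1 X12.48 Y8.75
G1 X13.17 Y10.94
M2 ; end

The solid is a regular 7-sided pyramid, base circumscribed radius ≈ 10.6 mm, apex at z ≈ 13.1 mm. Slicing at Δz = 3.28 mm — 4 equal slices spanning the solid's height, so layer i sits at z = i·h/4 — gives 3 non-empty perimeters. Each is a 7-segment closed polygon; G0 lifts to the layer z and rapids to the start vertex, then G1 traces the edges. The cross-section shrinks linearly with z (the slice at the apex is degenerate and omitted).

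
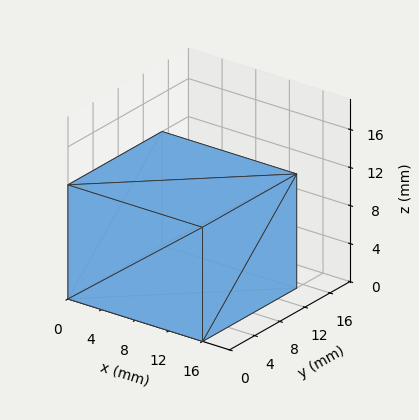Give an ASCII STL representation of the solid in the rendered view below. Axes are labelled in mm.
Reading the render: the shape is a rectangular box, roughly 16 × 15 mm footprint and 12 mm tall (dimensions read to the nearest mm from the axis ticks). For the STL, each face is triangulated and given an outward normal.

solid part
  facet normal 0.0000 0.0000 -1.0000
    outer loop
      vertex 16.0 15.0 0.0
      vertex 16.0 0.0 0.0
      vertex 0.0 0.0 0.0
    endloop
  endfacet
  facet normal 0.0000 0.0000 -1.0000
    outer loop
      vertex 0.0 15.0 0.0
      vertex 16.0 15.0 0.0
      vertex 0.0 0.0 0.0
    endloop
  endfacet
  facet normal 0.0000 0.0000 1.0000
    outer loop
      vertex 0.0 0.0 12.0
      vertex 16.0 0.0 12.0
      vertex 16.0 15.0 12.0
    endloop
  endfacet
  facet normal 0.0000 0.0000 1.0000
    outer loop
      vertex 0.0 0.0 12.0
      vertex 16.0 15.0 12.0
      vertex 0.0 15.0 12.0
    endloop
  endfacet
  facet normal 0.0000 -1.0000 0.0000
    outer loop
      vertex 0.0 0.0 0.0
      vertex 16.0 0.0 0.0
      vertex 16.0 0.0 12.0
    endloop
  endfacet
  facet normal 0.0000 -1.0000 0.0000
    outer loop
      vertex 0.0 0.0 0.0
      vertex 16.0 0.0 12.0
      vertex 0.0 0.0 12.0
    endloop
  endfacet
  facet normal 0.0000 1.0000 0.0000
    outer loop
      vertex 16.0 15.0 12.0
      vertex 16.0 15.0 0.0
      vertex 0.0 15.0 0.0
    endloop
  endfacet
  facet normal 0.0000 1.0000 0.0000
    outer loop
      vertex 0.0 15.0 12.0
      vertex 16.0 15.0 12.0
      vertex 0.0 15.0 0.0
    endloop
  endfacet
  facet normal -1.0000 0.0000 0.0000
    outer loop
      vertex 0.0 15.0 12.0
      vertex 0.0 15.0 0.0
      vertex 0.0 0.0 0.0
    endloop
  endfacet
  facet normal -1.0000 0.0000 0.0000
    outer loop
      vertex 0.0 0.0 12.0
      vertex 0.0 15.0 12.0
      vertex 0.0 0.0 0.0
    endloop
  endfacet
  facet normal 1.0000 0.0000 0.0000
    outer loop
      vertex 16.0 0.0 0.0
      vertex 16.0 15.0 0.0
      vertex 16.0 15.0 12.0
    endloop
  endfacet
  facet normal 1.0000 0.0000 0.0000
    outer loop
      vertex 16.0 0.0 0.0
      vertex 16.0 15.0 12.0
      vertex 16.0 0.0 12.0
    endloop
  endfacet
endsolid part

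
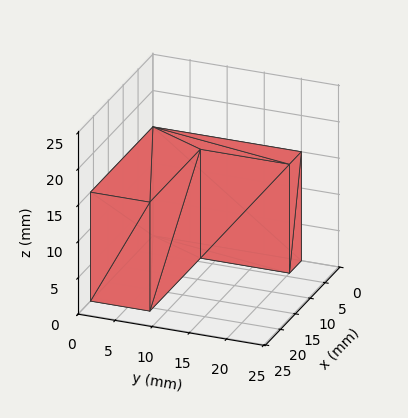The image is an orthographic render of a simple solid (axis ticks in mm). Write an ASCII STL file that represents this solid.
Reading the render: the shape is an L-shaped prism: outer 21 × 20 mm, arm thicknesses ≈ 8 mm (horizontal) and 4 mm (vertical), extruded 15 mm in z (dimensions read to the nearest mm from the axis ticks). For the STL, each face is triangulated and given an outward normal.

solid part
  facet normal 0.0000 0.0000 -1.0000
    outer loop
      vertex 21.00 8.00 0.00
      vertex 21.00 0.00 0.00
      vertex 0.00 0.00 0.00
    endloop
  endfacet
  facet normal 0.0000 0.0000 -1.0000
    outer loop
      vertex 4.00 8.00 0.00
      vertex 21.00 8.00 0.00
      vertex 0.00 0.00 0.00
    endloop
  endfacet
  facet normal 0.0000 0.0000 -1.0000
    outer loop
      vertex 4.00 20.00 0.00
      vertex 4.00 8.00 0.00
      vertex 0.00 0.00 0.00
    endloop
  endfacet
  facet normal 0.0000 0.0000 -1.0000
    outer loop
      vertex 0.00 20.00 0.00
      vertex 4.00 20.00 0.00
      vertex 0.00 0.00 0.00
    endloop
  endfacet
  facet normal 0.0000 0.0000 1.0000
    outer loop
      vertex 0.00 0.00 15.00
      vertex 21.00 0.00 15.00
      vertex 21.00 8.00 15.00
    endloop
  endfacet
  facet normal 0.0000 0.0000 1.0000
    outer loop
      vertex 0.00 0.00 15.00
      vertex 21.00 8.00 15.00
      vertex 4.00 8.00 15.00
    endloop
  endfacet
  facet normal 0.0000 0.0000 1.0000
    outer loop
      vertex 0.00 0.00 15.00
      vertex 4.00 8.00 15.00
      vertex 4.00 20.00 15.00
    endloop
  endfacet
  facet normal 0.0000 0.0000 1.0000
    outer loop
      vertex 0.00 0.00 15.00
      vertex 4.00 20.00 15.00
      vertex 0.00 20.00 15.00
    endloop
  endfacet
  facet normal 0.0000 -1.0000 0.0000
    outer loop
      vertex 0.00 0.00 0.00
      vertex 21.00 0.00 0.00
      vertex 21.00 0.00 15.00
    endloop
  endfacet
  facet normal 0.0000 -1.0000 0.0000
    outer loop
      vertex 0.00 0.00 0.00
      vertex 21.00 0.00 15.00
      vertex 0.00 0.00 15.00
    endloop
  endfacet
  facet normal 1.0000 0.0000 0.0000
    outer loop
      vertex 21.00 0.00 0.00
      vertex 21.00 8.00 0.00
      vertex 21.00 8.00 15.00
    endloop
  endfacet
  facet normal 1.0000 0.0000 0.0000
    outer loop
      vertex 21.00 0.00 0.00
      vertex 21.00 8.00 15.00
      vertex 21.00 0.00 15.00
    endloop
  endfacet
  facet normal 0.0000 1.0000 0.0000
    outer loop
      vertex 21.00 8.00 0.00
      vertex 4.00 8.00 0.00
      vertex 4.00 8.00 15.00
    endloop
  endfacet
  facet normal 0.0000 1.0000 0.0000
    outer loop
      vertex 21.00 8.00 0.00
      vertex 4.00 8.00 15.00
      vertex 21.00 8.00 15.00
    endloop
  endfacet
  facet normal 1.0000 0.0000 0.0000
    outer loop
      vertex 4.00 8.00 0.00
      vertex 4.00 20.00 0.00
      vertex 4.00 20.00 15.00
    endloop
  endfacet
  facet normal 1.0000 0.0000 0.0000
    outer loop
      vertex 4.00 8.00 0.00
      vertex 4.00 20.00 15.00
      vertex 4.00 8.00 15.00
    endloop
  endfacet
  facet normal 0.0000 1.0000 0.0000
    outer loop
      vertex 4.00 20.00 0.00
      vertex 0.00 20.00 0.00
      vertex 0.00 20.00 15.00
    endloop
  endfacet
  facet normal 0.0000 1.0000 0.0000
    outer loop
      vertex 4.00 20.00 0.00
      vertex 0.00 20.00 15.00
      vertex 4.00 20.00 15.00
    endloop
  endfacet
  facet normal -1.0000 0.0000 0.0000
    outer loop
      vertex 0.00 20.00 0.00
      vertex 0.00 0.00 0.00
      vertex 0.00 0.00 15.00
    endloop
  endfacet
  facet normal -1.0000 0.0000 0.0000
    outer loop
      vertex 0.00 20.00 0.00
      vertex 0.00 0.00 15.00
      vertex 0.00 20.00 15.00
    endloop
  endfacet
endsolid part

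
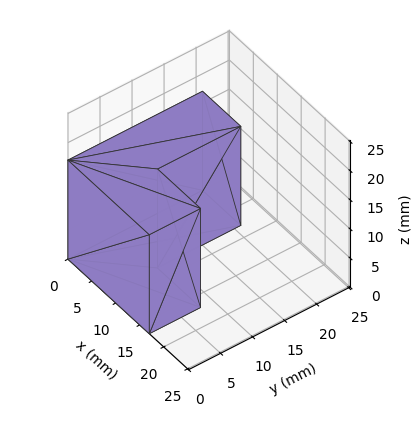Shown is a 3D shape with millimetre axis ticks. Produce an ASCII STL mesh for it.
Reading the render: the shape is an L-shaped prism: outer 17 × 21 mm, arm thicknesses ≈ 8 mm (horizontal) and 8 mm (vertical), extruded 17 mm in z (dimensions read to the nearest mm from the axis ticks). For the STL, each face is triangulated and given an outward normal.

solid part
  facet normal 0.0000 0.0000 -1.0000
    outer loop
      vertex 17.00 8.00 0.00
      vertex 17.00 0.00 0.00
      vertex 0.00 0.00 0.00
    endloop
  endfacet
  facet normal 0.0000 0.0000 -1.0000
    outer loop
      vertex 8.00 8.00 0.00
      vertex 17.00 8.00 0.00
      vertex 0.00 0.00 0.00
    endloop
  endfacet
  facet normal 0.0000 0.0000 -1.0000
    outer loop
      vertex 8.00 21.00 0.00
      vertex 8.00 8.00 0.00
      vertex 0.00 0.00 0.00
    endloop
  endfacet
  facet normal 0.0000 0.0000 -1.0000
    outer loop
      vertex 0.00 21.00 0.00
      vertex 8.00 21.00 0.00
      vertex 0.00 0.00 0.00
    endloop
  endfacet
  facet normal 0.0000 0.0000 1.0000
    outer loop
      vertex 0.00 0.00 17.00
      vertex 17.00 0.00 17.00
      vertex 17.00 8.00 17.00
    endloop
  endfacet
  facet normal 0.0000 0.0000 1.0000
    outer loop
      vertex 0.00 0.00 17.00
      vertex 17.00 8.00 17.00
      vertex 8.00 8.00 17.00
    endloop
  endfacet
  facet normal 0.0000 0.0000 1.0000
    outer loop
      vertex 0.00 0.00 17.00
      vertex 8.00 8.00 17.00
      vertex 8.00 21.00 17.00
    endloop
  endfacet
  facet normal 0.0000 0.0000 1.0000
    outer loop
      vertex 0.00 0.00 17.00
      vertex 8.00 21.00 17.00
      vertex 0.00 21.00 17.00
    endloop
  endfacet
  facet normal 0.0000 -1.0000 0.0000
    outer loop
      vertex 0.00 0.00 0.00
      vertex 17.00 0.00 0.00
      vertex 17.00 0.00 17.00
    endloop
  endfacet
  facet normal 0.0000 -1.0000 0.0000
    outer loop
      vertex 0.00 0.00 0.00
      vertex 17.00 0.00 17.00
      vertex 0.00 0.00 17.00
    endloop
  endfacet
  facet normal 1.0000 0.0000 0.0000
    outer loop
      vertex 17.00 0.00 0.00
      vertex 17.00 8.00 0.00
      vertex 17.00 8.00 17.00
    endloop
  endfacet
  facet normal 1.0000 0.0000 0.0000
    outer loop
      vertex 17.00 0.00 0.00
      vertex 17.00 8.00 17.00
      vertex 17.00 0.00 17.00
    endloop
  endfacet
  facet normal 0.0000 1.0000 0.0000
    outer loop
      vertex 17.00 8.00 0.00
      vertex 8.00 8.00 0.00
      vertex 8.00 8.00 17.00
    endloop
  endfacet
  facet normal 0.0000 1.0000 0.0000
    outer loop
      vertex 17.00 8.00 0.00
      vertex 8.00 8.00 17.00
      vertex 17.00 8.00 17.00
    endloop
  endfacet
  facet normal 1.0000 0.0000 0.0000
    outer loop
      vertex 8.00 8.00 0.00
      vertex 8.00 21.00 0.00
      vertex 8.00 21.00 17.00
    endloop
  endfacet
  facet normal 1.0000 0.0000 0.0000
    outer loop
      vertex 8.00 8.00 0.00
      vertex 8.00 21.00 17.00
      vertex 8.00 8.00 17.00
    endloop
  endfacet
  facet normal 0.0000 1.0000 0.0000
    outer loop
      vertex 8.00 21.00 0.00
      vertex 0.00 21.00 0.00
      vertex 0.00 21.00 17.00
    endloop
  endfacet
  facet normal 0.0000 1.0000 0.0000
    outer loop
      vertex 8.00 21.00 0.00
      vertex 0.00 21.00 17.00
      vertex 8.00 21.00 17.00
    endloop
  endfacet
  facet normal -1.0000 0.0000 0.0000
    outer loop
      vertex 0.00 21.00 0.00
      vertex 0.00 0.00 0.00
      vertex 0.00 0.00 17.00
    endloop
  endfacet
  facet normal -1.0000 0.0000 0.0000
    outer loop
      vertex 0.00 21.00 0.00
      vertex 0.00 0.00 17.00
      vertex 0.00 21.00 17.00
    endloop
  endfacet
endsolid part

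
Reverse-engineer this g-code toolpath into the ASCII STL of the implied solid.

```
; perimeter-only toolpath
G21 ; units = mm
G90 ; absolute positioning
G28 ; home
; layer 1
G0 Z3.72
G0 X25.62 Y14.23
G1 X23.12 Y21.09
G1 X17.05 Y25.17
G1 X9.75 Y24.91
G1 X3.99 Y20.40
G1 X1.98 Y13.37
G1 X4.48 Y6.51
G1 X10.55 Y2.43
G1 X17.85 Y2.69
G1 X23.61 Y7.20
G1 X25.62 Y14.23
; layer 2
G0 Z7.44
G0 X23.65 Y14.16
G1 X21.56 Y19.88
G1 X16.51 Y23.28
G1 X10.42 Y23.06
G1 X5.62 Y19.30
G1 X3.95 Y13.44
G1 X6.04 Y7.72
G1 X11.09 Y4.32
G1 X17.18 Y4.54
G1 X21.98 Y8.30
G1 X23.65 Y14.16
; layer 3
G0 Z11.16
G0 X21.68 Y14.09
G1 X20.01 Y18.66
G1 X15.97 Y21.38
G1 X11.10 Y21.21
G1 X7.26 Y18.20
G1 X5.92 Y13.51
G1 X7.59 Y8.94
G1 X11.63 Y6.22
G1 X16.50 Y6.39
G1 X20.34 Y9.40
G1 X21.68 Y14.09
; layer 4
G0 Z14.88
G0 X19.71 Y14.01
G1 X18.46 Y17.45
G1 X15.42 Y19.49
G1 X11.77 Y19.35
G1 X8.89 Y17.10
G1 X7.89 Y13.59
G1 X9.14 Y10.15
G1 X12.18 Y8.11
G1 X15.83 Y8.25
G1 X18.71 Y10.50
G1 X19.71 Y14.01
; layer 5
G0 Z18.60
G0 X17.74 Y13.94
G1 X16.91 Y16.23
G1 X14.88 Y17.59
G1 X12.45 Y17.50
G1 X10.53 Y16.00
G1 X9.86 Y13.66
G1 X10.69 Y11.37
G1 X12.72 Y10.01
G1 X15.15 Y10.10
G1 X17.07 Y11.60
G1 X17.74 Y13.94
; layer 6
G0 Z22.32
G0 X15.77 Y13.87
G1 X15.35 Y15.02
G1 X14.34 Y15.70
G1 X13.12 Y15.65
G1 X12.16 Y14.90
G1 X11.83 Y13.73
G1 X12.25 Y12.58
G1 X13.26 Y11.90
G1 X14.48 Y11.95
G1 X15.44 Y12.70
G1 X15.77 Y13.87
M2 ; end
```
solid part
  facet normal 0.0000 0.0000 -1.0000
    outer loop
      vertex 17.59 27.07 0.00
      vertex 24.67 22.31 0.00
      vertex 27.59 14.30 0.00
    endloop
  endfacet
  facet normal 0.0000 0.0000 -1.0000
    outer loop
      vertex 9.07 26.76 0.00
      vertex 17.59 27.07 0.00
      vertex 27.59 14.30 0.00
    endloop
  endfacet
  facet normal 0.0000 0.0000 -1.0000
    outer loop
      vertex 2.35 21.50 0.00
      vertex 9.07 26.76 0.00
      vertex 27.59 14.30 0.00
    endloop
  endfacet
  facet normal 0.0000 0.0000 -1.0000
    outer loop
      vertex 0.01 13.30 0.00
      vertex 2.35 21.50 0.00
      vertex 27.59 14.30 0.00
    endloop
  endfacet
  facet normal 0.0000 0.0000 -1.0000
    outer loop
      vertex 2.93 5.29 0.00
      vertex 0.01 13.30 0.00
      vertex 27.59 14.30 0.00
    endloop
  endfacet
  facet normal 0.0000 0.0000 -1.0000
    outer loop
      vertex 10.01 0.53 0.00
      vertex 2.93 5.29 0.00
      vertex 27.59 14.30 0.00
    endloop
  endfacet
  facet normal 0.0000 0.0000 -1.0000
    outer loop
      vertex 18.53 0.84 0.00
      vertex 10.01 0.53 0.00
      vertex 27.59 14.30 0.00
    endloop
  endfacet
  facet normal 0.0000 0.0000 -1.0000
    outer loop
      vertex 25.25 6.10 0.00
      vertex 18.53 0.84 0.00
      vertex 27.59 14.30 0.00
    endloop
  endfacet
  facet normal 0.8389 0.3058 0.4502
    outer loop
      vertex 27.59 14.30 0.00
      vertex 24.67 22.31 0.00
      vertex 13.80 13.80 26.04
    endloop
  endfacet
  facet normal 0.4982 0.7410 0.4501
    outer loop
      vertex 24.67 22.31 0.00
      vertex 17.59 27.07 0.00
      vertex 13.80 13.80 26.04
    endloop
  endfacet
  facet normal -0.0325 0.8924 0.4500
    outer loop
      vertex 17.59 27.07 0.00
      vertex 9.07 26.76 0.00
      vertex 13.80 13.80 26.04
    endloop
  endfacet
  facet normal -0.5504 0.7032 0.4500
    outer loop
      vertex 9.07 26.76 0.00
      vertex 2.35 21.50 0.00
      vertex 13.80 13.80 26.04
    endloop
  endfacet
  facet normal -0.8587 0.2451 0.4500
    outer loop
      vertex 2.35 21.50 0.00
      vertex 0.01 13.30 0.00
      vertex 13.80 13.80 26.04
    endloop
  endfacet
  facet normal -0.8389 -0.3058 0.4502
    outer loop
      vertex 0.01 13.30 0.00
      vertex 2.93 5.29 0.00
      vertex 13.80 13.80 26.04
    endloop
  endfacet
  facet normal -0.4982 -0.7410 0.4501
    outer loop
      vertex 2.93 5.29 0.00
      vertex 10.01 0.53 0.00
      vertex 13.80 13.80 26.04
    endloop
  endfacet
  facet normal 0.0325 -0.8924 0.4500
    outer loop
      vertex 10.01 0.53 0.00
      vertex 18.53 0.84 0.00
      vertex 13.80 13.80 26.04
    endloop
  endfacet
  facet normal 0.5504 -0.7032 0.4500
    outer loop
      vertex 18.53 0.84 0.00
      vertex 25.25 6.10 0.00
      vertex 13.80 13.80 26.04
    endloop
  endfacet
  facet normal 0.8587 -0.2451 0.4500
    outer loop
      vertex 25.25 6.10 0.00
      vertex 27.59 14.30 0.00
      vertex 13.80 13.80 26.04
    endloop
  endfacet
endsolid part

The G0 Z moves step by Δz≈3.72 mm. The G1 loops shrink linearly with z, so the solid tapers from its base footprint up to z≈26. Closing with a flat bottom cap and the tapered top and triangulating gives 18 facets — a regular 10-sided pyramid, base circumscribed radius ≈ 13.8 mm, apex at z ≈ 26 mm.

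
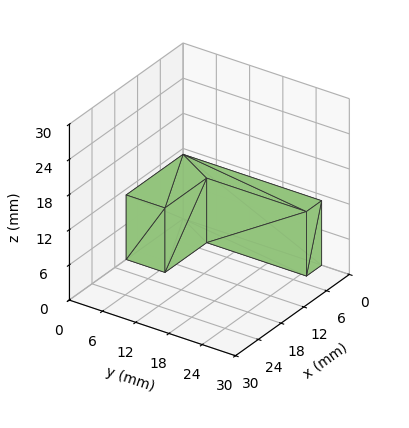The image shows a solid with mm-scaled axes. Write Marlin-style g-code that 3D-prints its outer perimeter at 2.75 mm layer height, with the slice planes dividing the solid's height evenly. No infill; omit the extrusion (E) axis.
Reading the render: the shape is an L-shaped prism: outer 15 × 25 mm, arm thicknesses ≈ 7 mm (horizontal) and 4 mm (vertical), extruded 11 mm in z (dimensions read to the nearest mm from the axis ticks). For the g-code, the solid's height is divided into equal slices at the stated Δz and each level perimeter traced with G1 moves after a G0 lift.

; perimeter-only toolpath
G21 ; units = mm
G90 ; absolute positioning
G28 ; home
; layer 1
G0 Z2.75
G0 X0.00 Y0.00
G1 X15.00 Y0.00
G1 X15.00 Y7.00
G1 X4.00 Y7.00
G1 X4.00 Y25.00
G1 X0.00 Y25.00
G1 X0.00 Y0.00
; layer 2
G0 Z5.50
G0 X0.00 Y0.00
G1 X15.00 Y0.00
G1 X15.00 Y7.00
G1 X4.00 Y7.00
G1 X4.00 Y25.00
G1 X0.00 Y25.00
G1 X0.00 Y0.00
; layer 3
G0 Z8.25
G0 X0.00 Y0.00
G1 X15.00 Y0.00
G1 X15.00 Y7.00
G1 X4.00 Y7.00
G1 X4.00 Y25.00
G1 X0.00 Y25.00
G1 X0.00 Y0.00
; layer 4
G0 Z11.00
G0 X0.00 Y0.00
G1 X15.00 Y0.00
G1 X15.00 Y7.00
G1 X4.00 Y7.00
G1 X4.00 Y25.00
G1 X0.00 Y25.00
G1 X0.00 Y0.00
M2 ; end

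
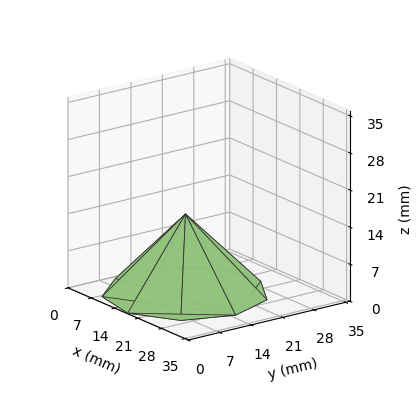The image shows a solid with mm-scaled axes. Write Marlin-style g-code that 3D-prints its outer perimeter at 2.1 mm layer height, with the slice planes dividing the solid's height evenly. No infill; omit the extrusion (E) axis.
Reading the render: the shape is a regular 9-sided pyramid, base circumscribed radius ≈ 15 mm, apex at z ≈ 15 mm (dimensions read to the nearest mm from the axis ticks). For the g-code, the solid's height is divided into equal slices at the stated Δz and each level perimeter traced with G1 moves after a G0 lift.

; perimeter-only toolpath
G21 ; units = mm
G90 ; absolute positioning
G28 ; home
; layer 1
G0 Z2.1
G0 X27.9 Y15.0
G1 X24.9 Y23.2
G1 X17.2 Y27.7
G1 X8.6 Y26.1
G1 X2.9 Y19.4
G1 X2.9 Y10.6
G1 X8.6 Y3.9
G1 X17.2 Y2.3
G1 X24.9 Y6.8
G1 X27.9 Y15.0
; layer 2
G0 Z4.3
G0 X25.7 Y15.0
G1 X23.2 Y21.9
G1 X16.9 Y25.6
G1 X9.6 Y24.3
G1 X4.9 Y18.6
G1 X4.9 Y11.4
G1 X9.6 Y5.7
G1 X16.9 Y4.4
G1 X23.2 Y8.1
G1 X25.7 Y15.0
; layer 3
G0 Z6.4
G0 X23.6 Y15.0
G1 X21.6 Y20.5
G1 X16.5 Y23.5
G1 X10.7 Y22.4
G1 X6.9 Y17.9
G1 X6.9 Y12.1
G1 X10.7 Y7.6
G1 X16.5 Y6.5
G1 X21.6 Y9.5
G1 X23.6 Y15.0
; layer 4
G0 Z8.6
G0 X21.4 Y15.0
G1 X19.9 Y19.1
G1 X16.1 Y21.3
G1 X11.8 Y20.6
G1 X9.0 Y17.2
G1 X9.0 Y12.8
G1 X11.8 Y9.4
G1 X16.1 Y8.7
G1 X19.9 Y10.9
G1 X21.4 Y15.0
; layer 5
G0 Z10.7
G0 X19.3 Y15.0
G1 X18.3 Y17.7
G1 X15.7 Y19.2
G1 X12.9 Y18.7
G1 X11.0 Y16.5
G1 X11.0 Y13.5
G1 X12.9 Y11.3
G1 X15.7 Y10.8
G1 X18.3 Y12.3
G1 X19.3 Y15.0
; layer 6
G0 Z12.9
G0 X17.1 Y15.0
G1 X16.6 Y16.4
G1 X15.4 Y17.1
G1 X13.9 Y16.9
G1 X13.0 Y15.7
G1 X13.0 Y14.3
G1 X13.9 Y13.1
G1 X15.4 Y12.9
G1 X16.6 Y13.6
G1 X17.1 Y15.0
M2 ; end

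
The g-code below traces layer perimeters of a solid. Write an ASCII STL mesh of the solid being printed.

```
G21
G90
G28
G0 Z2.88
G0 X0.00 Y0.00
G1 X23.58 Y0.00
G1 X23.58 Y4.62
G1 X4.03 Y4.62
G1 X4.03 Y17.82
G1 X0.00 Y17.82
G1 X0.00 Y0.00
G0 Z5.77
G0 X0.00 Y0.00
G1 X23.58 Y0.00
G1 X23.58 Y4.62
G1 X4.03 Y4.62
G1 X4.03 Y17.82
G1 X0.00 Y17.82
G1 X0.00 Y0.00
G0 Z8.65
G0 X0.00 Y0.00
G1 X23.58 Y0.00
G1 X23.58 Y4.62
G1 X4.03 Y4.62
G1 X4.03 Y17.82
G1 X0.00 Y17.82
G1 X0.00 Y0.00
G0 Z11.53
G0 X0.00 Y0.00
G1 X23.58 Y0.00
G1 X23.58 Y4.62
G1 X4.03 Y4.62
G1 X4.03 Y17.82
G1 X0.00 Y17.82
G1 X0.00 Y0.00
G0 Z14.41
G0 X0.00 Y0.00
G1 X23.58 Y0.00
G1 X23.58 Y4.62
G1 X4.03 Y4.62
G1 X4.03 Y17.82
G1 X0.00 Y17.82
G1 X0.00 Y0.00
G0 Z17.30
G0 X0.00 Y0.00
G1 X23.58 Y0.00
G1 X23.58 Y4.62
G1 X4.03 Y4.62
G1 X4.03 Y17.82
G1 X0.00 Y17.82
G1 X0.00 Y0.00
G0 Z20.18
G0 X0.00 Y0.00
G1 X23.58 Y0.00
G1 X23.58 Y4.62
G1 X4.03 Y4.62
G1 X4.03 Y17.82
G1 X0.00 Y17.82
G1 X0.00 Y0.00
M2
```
solid part
  facet normal 0.0000 0.0000 -1.0000
    outer loop
      vertex 23.58 4.62 0.00
      vertex 23.58 0.00 0.00
      vertex 0.00 0.00 0.00
    endloop
  endfacet
  facet normal 0.0000 0.0000 -1.0000
    outer loop
      vertex 4.03 4.62 0.00
      vertex 23.58 4.62 0.00
      vertex 0.00 0.00 0.00
    endloop
  endfacet
  facet normal 0.0000 0.0000 -1.0000
    outer loop
      vertex 4.03 17.82 0.00
      vertex 4.03 4.62 0.00
      vertex 0.00 0.00 0.00
    endloop
  endfacet
  facet normal 0.0000 0.0000 -1.0000
    outer loop
      vertex 0.00 17.82 0.00
      vertex 4.03 17.82 0.00
      vertex 0.00 0.00 0.00
    endloop
  endfacet
  facet normal 0.0000 0.0000 1.0000
    outer loop
      vertex 0.00 0.00 20.18
      vertex 23.58 0.00 20.18
      vertex 23.58 4.62 20.18
    endloop
  endfacet
  facet normal 0.0000 0.0000 1.0000
    outer loop
      vertex 0.00 0.00 20.18
      vertex 23.58 4.62 20.18
      vertex 4.03 4.62 20.18
    endloop
  endfacet
  facet normal 0.0000 0.0000 1.0000
    outer loop
      vertex 0.00 0.00 20.18
      vertex 4.03 4.62 20.18
      vertex 4.03 17.82 20.18
    endloop
  endfacet
  facet normal 0.0000 0.0000 1.0000
    outer loop
      vertex 0.00 0.00 20.18
      vertex 4.03 17.82 20.18
      vertex 0.00 17.82 20.18
    endloop
  endfacet
  facet normal 0.0000 -1.0000 0.0000
    outer loop
      vertex 0.00 0.00 0.00
      vertex 23.58 0.00 0.00
      vertex 23.58 0.00 20.18
    endloop
  endfacet
  facet normal 0.0000 -1.0000 0.0000
    outer loop
      vertex 0.00 0.00 0.00
      vertex 23.58 0.00 20.18
      vertex 0.00 0.00 20.18
    endloop
  endfacet
  facet normal 1.0000 0.0000 0.0000
    outer loop
      vertex 23.58 0.00 0.00
      vertex 23.58 4.62 0.00
      vertex 23.58 4.62 20.18
    endloop
  endfacet
  facet normal 1.0000 0.0000 0.0000
    outer loop
      vertex 23.58 0.00 0.00
      vertex 23.58 4.62 20.18
      vertex 23.58 0.00 20.18
    endloop
  endfacet
  facet normal 0.0000 1.0000 0.0000
    outer loop
      vertex 23.58 4.62 0.00
      vertex 4.03 4.62 0.00
      vertex 4.03 4.62 20.18
    endloop
  endfacet
  facet normal 0.0000 1.0000 0.0000
    outer loop
      vertex 23.58 4.62 0.00
      vertex 4.03 4.62 20.18
      vertex 23.58 4.62 20.18
    endloop
  endfacet
  facet normal 1.0000 0.0000 0.0000
    outer loop
      vertex 4.03 4.62 0.00
      vertex 4.03 17.82 0.00
      vertex 4.03 17.82 20.18
    endloop
  endfacet
  facet normal 1.0000 0.0000 0.0000
    outer loop
      vertex 4.03 4.62 0.00
      vertex 4.03 17.82 20.18
      vertex 4.03 4.62 20.18
    endloop
  endfacet
  facet normal 0.0000 1.0000 0.0000
    outer loop
      vertex 4.03 17.82 0.00
      vertex 0.00 17.82 0.00
      vertex 0.00 17.82 20.18
    endloop
  endfacet
  facet normal 0.0000 1.0000 0.0000
    outer loop
      vertex 4.03 17.82 0.00
      vertex 0.00 17.82 20.18
      vertex 4.03 17.82 20.18
    endloop
  endfacet
  facet normal -1.0000 0.0000 0.0000
    outer loop
      vertex 0.00 17.82 0.00
      vertex 0.00 0.00 0.00
      vertex 0.00 0.00 20.18
    endloop
  endfacet
  facet normal -1.0000 0.0000 0.0000
    outer loop
      vertex 0.00 17.82 0.00
      vertex 0.00 0.00 20.18
      vertex 0.00 17.82 20.18
    endloop
  endfacet
endsolid part

The G0 Z moves step by Δz≈2.88 mm. Every layer's G1 loop is the same polygon, so the solid is a straight extrusion of it from z=0 to z≈20.2. Closing with flat bottom and top caps and triangulating gives 20 facets — an L-shaped prism: outer 23.6 × 17.8 mm, arm thicknesses ≈ 4.62 mm (horizontal) and 4.03 mm (vertical), extruded 20.2 mm in z.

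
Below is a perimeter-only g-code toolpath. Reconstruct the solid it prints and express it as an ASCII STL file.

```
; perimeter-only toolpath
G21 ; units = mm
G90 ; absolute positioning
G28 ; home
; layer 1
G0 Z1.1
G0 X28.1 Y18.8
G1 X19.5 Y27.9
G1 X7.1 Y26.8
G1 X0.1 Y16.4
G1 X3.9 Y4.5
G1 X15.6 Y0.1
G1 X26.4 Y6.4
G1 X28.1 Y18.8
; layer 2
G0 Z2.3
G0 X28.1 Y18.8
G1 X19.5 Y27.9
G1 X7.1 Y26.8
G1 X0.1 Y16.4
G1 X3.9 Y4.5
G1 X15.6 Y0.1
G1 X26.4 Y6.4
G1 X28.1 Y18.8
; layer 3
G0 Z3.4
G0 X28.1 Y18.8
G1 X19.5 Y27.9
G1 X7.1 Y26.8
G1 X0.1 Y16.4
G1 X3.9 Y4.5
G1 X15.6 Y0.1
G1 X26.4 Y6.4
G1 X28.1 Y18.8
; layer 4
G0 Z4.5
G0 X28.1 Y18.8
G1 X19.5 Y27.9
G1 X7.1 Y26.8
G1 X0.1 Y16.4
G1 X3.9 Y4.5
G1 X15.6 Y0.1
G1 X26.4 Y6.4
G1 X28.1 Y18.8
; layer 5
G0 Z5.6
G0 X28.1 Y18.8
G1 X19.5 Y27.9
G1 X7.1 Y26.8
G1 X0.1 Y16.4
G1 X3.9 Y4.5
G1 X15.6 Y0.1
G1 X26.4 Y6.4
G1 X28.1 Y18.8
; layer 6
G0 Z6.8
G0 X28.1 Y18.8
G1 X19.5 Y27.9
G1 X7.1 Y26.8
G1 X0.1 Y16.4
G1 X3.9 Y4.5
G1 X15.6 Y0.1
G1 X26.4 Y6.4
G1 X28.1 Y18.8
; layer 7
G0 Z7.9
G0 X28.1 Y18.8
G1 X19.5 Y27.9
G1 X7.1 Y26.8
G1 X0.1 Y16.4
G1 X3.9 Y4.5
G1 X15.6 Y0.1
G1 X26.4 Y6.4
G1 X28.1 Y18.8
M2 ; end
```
solid part
  facet normal 0.0000 0.0000 -1.0000
    outer loop
      vertex 7.1 26.8 0.0
      vertex 19.5 27.9 0.0
      vertex 28.1 18.8 0.0
    endloop
  endfacet
  facet normal 0.0000 0.0000 -1.0000
    outer loop
      vertex 0.1 16.4 0.0
      vertex 7.1 26.8 0.0
      vertex 28.1 18.8 0.0
    endloop
  endfacet
  facet normal 0.0000 0.0000 -1.0000
    outer loop
      vertex 3.9 4.5 0.0
      vertex 0.1 16.4 0.0
      vertex 28.1 18.8 0.0
    endloop
  endfacet
  facet normal 0.0000 0.0000 -1.0000
    outer loop
      vertex 15.6 0.1 0.0
      vertex 3.9 4.5 0.0
      vertex 28.1 18.8 0.0
    endloop
  endfacet
  facet normal 0.0000 0.0000 -1.0000
    outer loop
      vertex 26.4 6.4 0.0
      vertex 15.6 0.1 0.0
      vertex 28.1 18.8 0.0
    endloop
  endfacet
  facet normal 0.0000 0.0000 1.0000
    outer loop
      vertex 28.1 18.8 7.9
      vertex 19.5 27.9 7.9
      vertex 7.1 26.8 7.9
    endloop
  endfacet
  facet normal 0.0000 0.0000 1.0000
    outer loop
      vertex 28.1 18.8 7.9
      vertex 7.1 26.8 7.9
      vertex 0.1 16.4 7.9
    endloop
  endfacet
  facet normal 0.0000 0.0000 1.0000
    outer loop
      vertex 28.1 18.8 7.9
      vertex 0.1 16.4 7.9
      vertex 3.9 4.5 7.9
    endloop
  endfacet
  facet normal 0.0000 0.0000 1.0000
    outer loop
      vertex 28.1 18.8 7.9
      vertex 3.9 4.5 7.9
      vertex 15.6 0.1 7.9
    endloop
  endfacet
  facet normal 0.0000 0.0000 1.0000
    outer loop
      vertex 28.1 18.8 7.9
      vertex 15.6 0.1 7.9
      vertex 26.4 6.4 7.9
    endloop
  endfacet
  facet normal 0.7268 0.6869 0.0000
    outer loop
      vertex 28.1 18.8 0.0
      vertex 19.5 27.9 0.0
      vertex 19.5 27.9 7.9
    endloop
  endfacet
  facet normal 0.7268 0.6869 0.0000
    outer loop
      vertex 28.1 18.8 0.0
      vertex 19.5 27.9 7.9
      vertex 28.1 18.8 7.9
    endloop
  endfacet
  facet normal -0.0884 0.9961 0.0000
    outer loop
      vertex 19.5 27.9 0.0
      vertex 7.1 26.8 0.0
      vertex 7.1 26.8 7.9
    endloop
  endfacet
  facet normal -0.0884 0.9961 0.0000
    outer loop
      vertex 19.5 27.9 0.0
      vertex 7.1 26.8 7.9
      vertex 19.5 27.9 7.9
    endloop
  endfacet
  facet normal -0.8296 0.5584 0.0000
    outer loop
      vertex 7.1 26.8 0.0
      vertex 0.1 16.4 0.0
      vertex 0.1 16.4 7.9
    endloop
  endfacet
  facet normal -0.8296 0.5584 0.0000
    outer loop
      vertex 7.1 26.8 0.0
      vertex 0.1 16.4 7.9
      vertex 7.1 26.8 7.9
    endloop
  endfacet
  facet normal -0.9526 -0.3042 0.0000
    outer loop
      vertex 0.1 16.4 0.0
      vertex 3.9 4.5 0.0
      vertex 3.9 4.5 7.9
    endloop
  endfacet
  facet normal -0.9526 -0.3042 0.0000
    outer loop
      vertex 0.1 16.4 0.0
      vertex 3.9 4.5 7.9
      vertex 0.1 16.4 7.9
    endloop
  endfacet
  facet normal -0.3520 -0.9360 0.0000
    outer loop
      vertex 3.9 4.5 0.0
      vertex 15.6 0.1 0.0
      vertex 15.6 0.1 7.9
    endloop
  endfacet
  facet normal -0.3520 -0.9360 0.0000
    outer loop
      vertex 3.9 4.5 0.0
      vertex 15.6 0.1 7.9
      vertex 3.9 4.5 7.9
    endloop
  endfacet
  facet normal 0.5039 -0.8638 0.0000
    outer loop
      vertex 15.6 0.1 0.0
      vertex 26.4 6.4 0.0
      vertex 26.4 6.4 7.9
    endloop
  endfacet
  facet normal 0.5039 -0.8638 0.0000
    outer loop
      vertex 15.6 0.1 0.0
      vertex 26.4 6.4 7.9
      vertex 15.6 0.1 7.9
    endloop
  endfacet
  facet normal 0.9907 -0.1358 0.0000
    outer loop
      vertex 26.4 6.4 0.0
      vertex 28.1 18.8 0.0
      vertex 28.1 18.8 7.9
    endloop
  endfacet
  facet normal 0.9907 -0.1358 0.0000
    outer loop
      vertex 26.4 6.4 0.0
      vertex 28.1 18.8 7.9
      vertex 26.4 6.4 7.9
    endloop
  endfacet
endsolid part

The G0 Z moves step by Δz≈1.1 mm. Every layer's G1 loop is the same polygon, so the solid is a straight extrusion of it from z=0 to z≈7.9. Closing with flat bottom and top caps and triangulating gives 24 facets — a regular 7-sided prism (a cylinder approximated with 7 flat sides), circumscribed radius ≈ 14.4 mm, height ≈ 7.9 mm.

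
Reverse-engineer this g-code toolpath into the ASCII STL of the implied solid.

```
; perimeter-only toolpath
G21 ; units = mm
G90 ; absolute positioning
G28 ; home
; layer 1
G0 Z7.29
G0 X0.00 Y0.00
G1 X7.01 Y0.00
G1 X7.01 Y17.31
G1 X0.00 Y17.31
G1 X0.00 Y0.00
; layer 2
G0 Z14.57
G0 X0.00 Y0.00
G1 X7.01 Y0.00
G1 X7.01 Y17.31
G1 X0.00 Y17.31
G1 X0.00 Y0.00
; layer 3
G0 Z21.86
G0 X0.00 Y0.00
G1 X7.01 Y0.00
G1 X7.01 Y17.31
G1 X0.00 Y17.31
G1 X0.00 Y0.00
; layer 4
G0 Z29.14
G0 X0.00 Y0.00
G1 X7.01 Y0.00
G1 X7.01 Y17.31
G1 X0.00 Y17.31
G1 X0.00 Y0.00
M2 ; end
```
solid part
  facet normal 0.0000 0.0000 -1.0000
    outer loop
      vertex 7.01 17.31 0.00
      vertex 7.01 0.00 0.00
      vertex 0.00 0.00 0.00
    endloop
  endfacet
  facet normal 0.0000 0.0000 -1.0000
    outer loop
      vertex 0.00 17.31 0.00
      vertex 7.01 17.31 0.00
      vertex 0.00 0.00 0.00
    endloop
  endfacet
  facet normal 0.0000 0.0000 1.0000
    outer loop
      vertex 0.00 0.00 29.14
      vertex 7.01 0.00 29.14
      vertex 7.01 17.31 29.14
    endloop
  endfacet
  facet normal 0.0000 0.0000 1.0000
    outer loop
      vertex 0.00 0.00 29.14
      vertex 7.01 17.31 29.14
      vertex 0.00 17.31 29.14
    endloop
  endfacet
  facet normal 0.0000 -1.0000 0.0000
    outer loop
      vertex 0.00 0.00 0.00
      vertex 7.01 0.00 0.00
      vertex 7.01 0.00 29.14
    endloop
  endfacet
  facet normal 0.0000 -1.0000 0.0000
    outer loop
      vertex 0.00 0.00 0.00
      vertex 7.01 0.00 29.14
      vertex 0.00 0.00 29.14
    endloop
  endfacet
  facet normal 0.0000 1.0000 0.0000
    outer loop
      vertex 7.01 17.31 29.14
      vertex 7.01 17.31 0.00
      vertex 0.00 17.31 0.00
    endloop
  endfacet
  facet normal 0.0000 1.0000 0.0000
    outer loop
      vertex 0.00 17.31 29.14
      vertex 7.01 17.31 29.14
      vertex 0.00 17.31 0.00
    endloop
  endfacet
  facet normal -1.0000 0.0000 0.0000
    outer loop
      vertex 0.00 17.31 29.14
      vertex 0.00 17.31 0.00
      vertex 0.00 0.00 0.00
    endloop
  endfacet
  facet normal -1.0000 0.0000 0.0000
    outer loop
      vertex 0.00 0.00 29.14
      vertex 0.00 17.31 29.14
      vertex 0.00 0.00 0.00
    endloop
  endfacet
  facet normal 1.0000 0.0000 0.0000
    outer loop
      vertex 7.01 0.00 0.00
      vertex 7.01 17.31 0.00
      vertex 7.01 17.31 29.14
    endloop
  endfacet
  facet normal 1.0000 0.0000 0.0000
    outer loop
      vertex 7.01 0.00 0.00
      vertex 7.01 17.31 29.14
      vertex 7.01 0.00 29.14
    endloop
  endfacet
endsolid part

The G0 Z moves step by Δz≈7.29 mm. Every layer's G1 loop is the same polygon, so the solid is a straight extrusion of it from z=0 to z≈29.1. Closing with flat bottom and top caps and triangulating gives 12 facets — a rectangular box, roughly 7.01 × 17.3 mm footprint and 29.1 mm tall.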